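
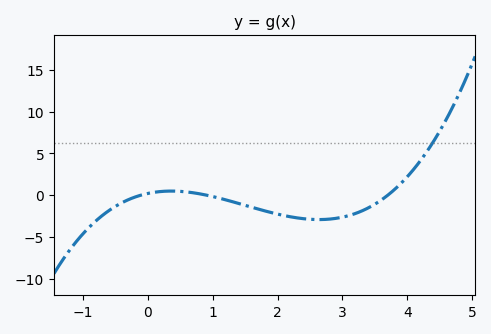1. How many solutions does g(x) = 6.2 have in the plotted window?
1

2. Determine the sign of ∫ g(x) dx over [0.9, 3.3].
negative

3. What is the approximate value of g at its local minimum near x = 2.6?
-3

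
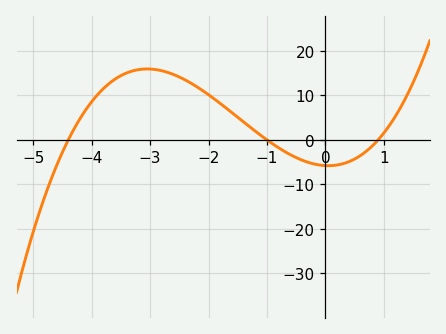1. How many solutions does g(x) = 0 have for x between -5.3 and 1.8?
3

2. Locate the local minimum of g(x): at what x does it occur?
0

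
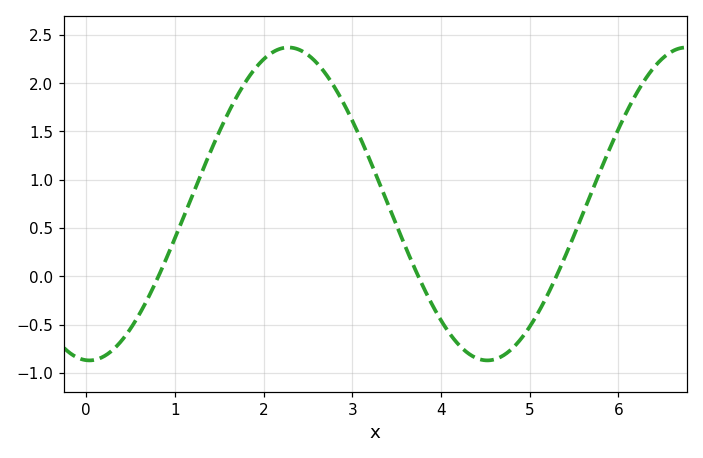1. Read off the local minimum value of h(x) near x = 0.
-0.85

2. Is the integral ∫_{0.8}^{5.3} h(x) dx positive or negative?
positive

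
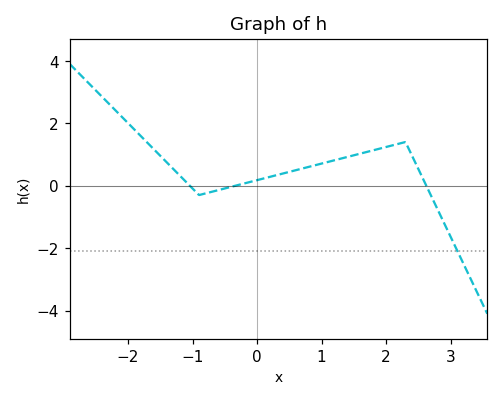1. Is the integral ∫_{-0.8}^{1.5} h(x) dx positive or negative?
positive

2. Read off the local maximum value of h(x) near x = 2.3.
1.4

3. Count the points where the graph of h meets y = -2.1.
1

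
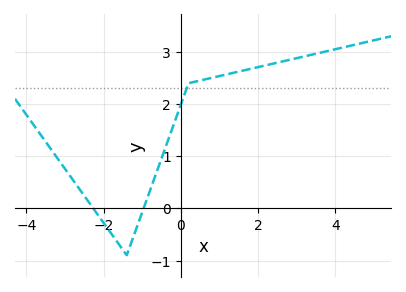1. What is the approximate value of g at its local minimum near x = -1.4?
-0.9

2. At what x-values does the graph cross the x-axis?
-2.27, -0.964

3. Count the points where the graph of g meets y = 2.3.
1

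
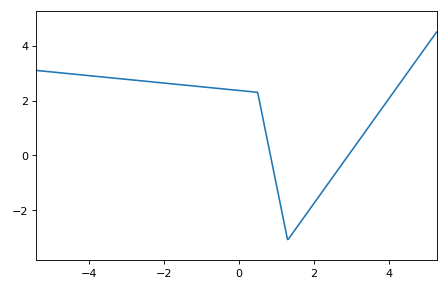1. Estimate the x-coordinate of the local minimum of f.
1.2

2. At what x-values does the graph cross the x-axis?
0.8, 3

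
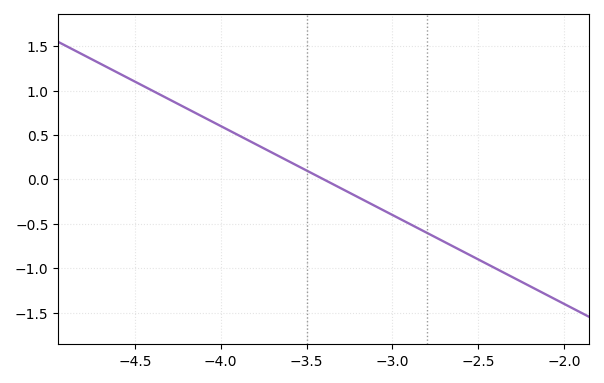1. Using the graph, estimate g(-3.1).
-0.3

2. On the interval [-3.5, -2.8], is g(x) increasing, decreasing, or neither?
decreasing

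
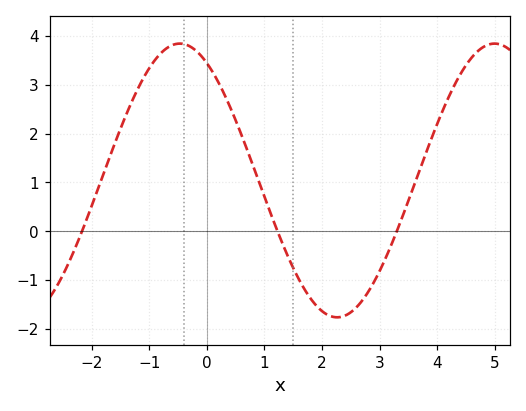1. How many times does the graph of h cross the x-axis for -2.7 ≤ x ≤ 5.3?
3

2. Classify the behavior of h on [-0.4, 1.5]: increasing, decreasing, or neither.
decreasing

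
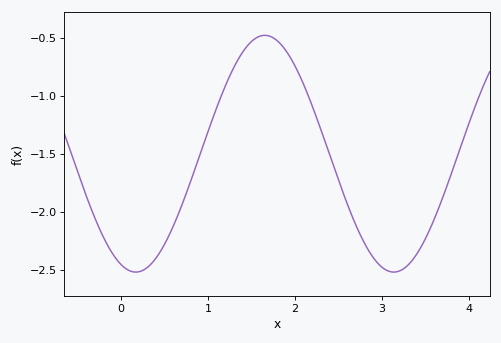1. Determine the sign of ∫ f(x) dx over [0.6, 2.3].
negative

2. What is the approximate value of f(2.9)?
-2.4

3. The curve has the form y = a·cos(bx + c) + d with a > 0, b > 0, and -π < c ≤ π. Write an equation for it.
y = 1.02cos(2.12x + 2.78) - 1.5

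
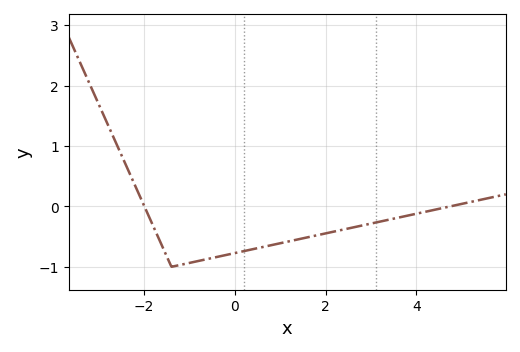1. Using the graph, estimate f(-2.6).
1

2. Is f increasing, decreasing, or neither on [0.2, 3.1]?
increasing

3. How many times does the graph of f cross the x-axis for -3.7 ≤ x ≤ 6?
2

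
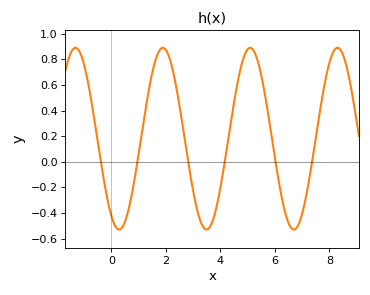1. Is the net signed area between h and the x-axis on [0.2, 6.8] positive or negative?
positive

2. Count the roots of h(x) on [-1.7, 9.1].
6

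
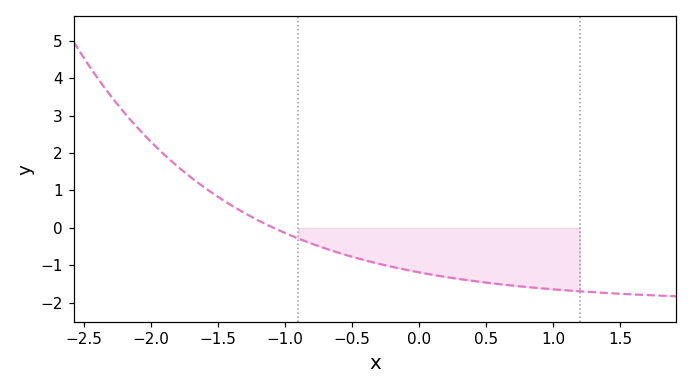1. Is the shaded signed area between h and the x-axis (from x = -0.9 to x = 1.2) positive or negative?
negative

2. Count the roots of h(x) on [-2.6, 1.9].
1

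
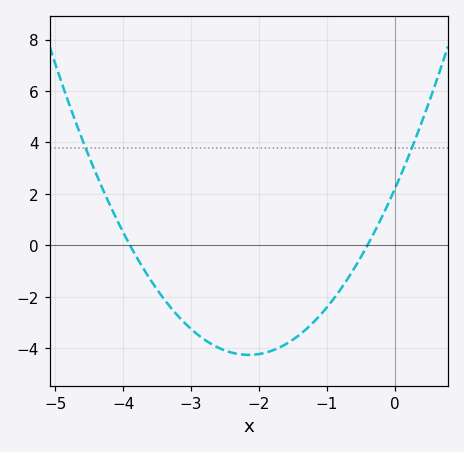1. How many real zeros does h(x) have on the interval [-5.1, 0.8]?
2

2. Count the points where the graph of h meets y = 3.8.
2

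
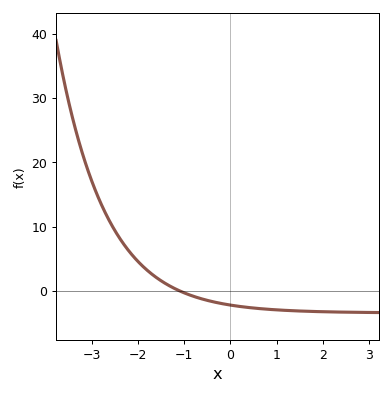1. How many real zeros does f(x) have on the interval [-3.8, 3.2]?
1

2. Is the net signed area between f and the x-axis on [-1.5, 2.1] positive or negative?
negative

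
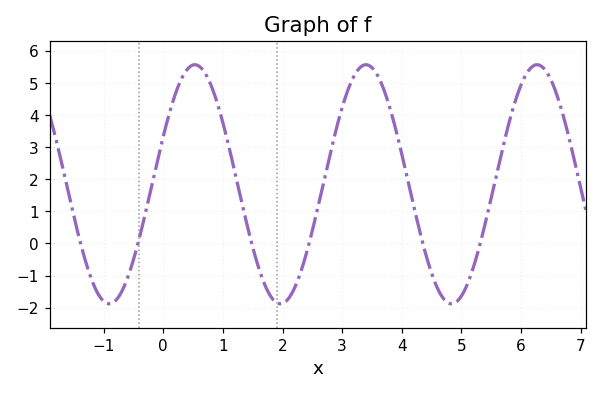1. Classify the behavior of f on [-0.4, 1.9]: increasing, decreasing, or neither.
neither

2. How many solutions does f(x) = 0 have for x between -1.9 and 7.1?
6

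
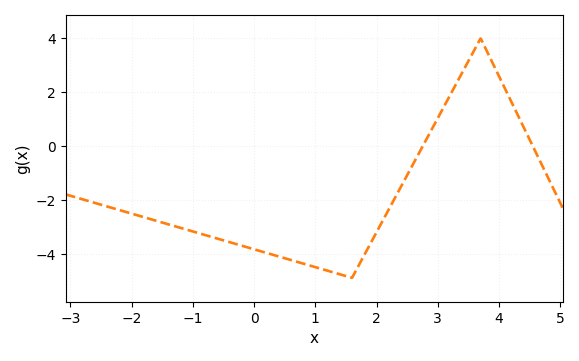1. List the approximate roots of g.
2.8, 4.6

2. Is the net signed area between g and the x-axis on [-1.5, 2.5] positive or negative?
negative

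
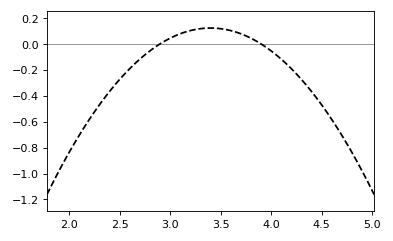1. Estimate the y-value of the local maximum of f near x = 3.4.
0.123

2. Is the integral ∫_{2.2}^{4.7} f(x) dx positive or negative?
negative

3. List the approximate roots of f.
2.9, 3.9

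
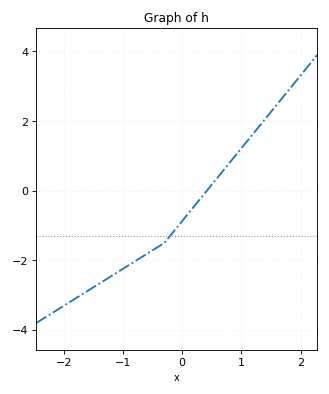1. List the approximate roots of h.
0.4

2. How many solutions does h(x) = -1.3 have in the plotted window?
1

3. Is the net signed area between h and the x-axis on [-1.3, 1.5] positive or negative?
negative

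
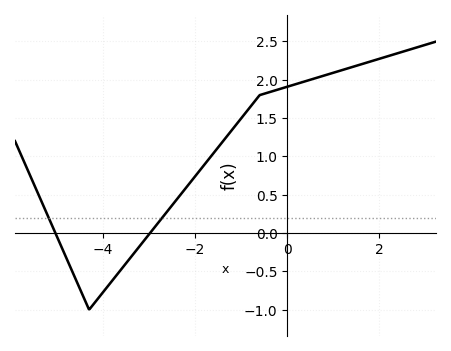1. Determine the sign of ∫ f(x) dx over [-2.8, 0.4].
positive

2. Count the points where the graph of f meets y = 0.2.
2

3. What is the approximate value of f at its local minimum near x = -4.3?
-1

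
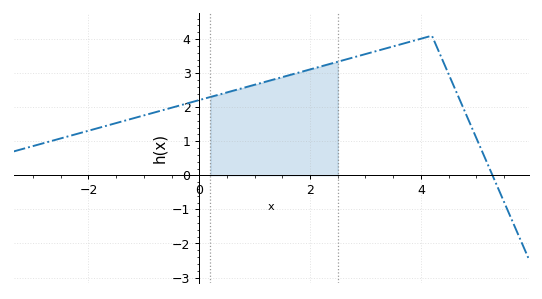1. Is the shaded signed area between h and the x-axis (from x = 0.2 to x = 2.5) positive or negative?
positive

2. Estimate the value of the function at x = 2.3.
3.24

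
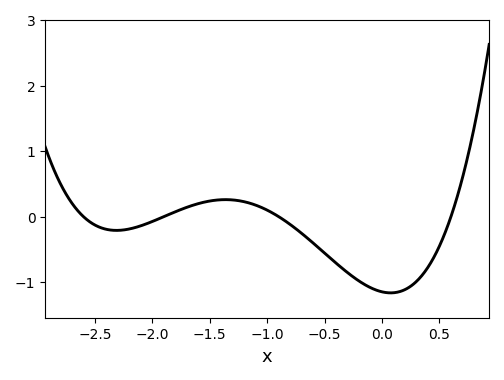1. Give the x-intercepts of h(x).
-2.6, -1.9, -0.9, 0.6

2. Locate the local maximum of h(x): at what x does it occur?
-1.36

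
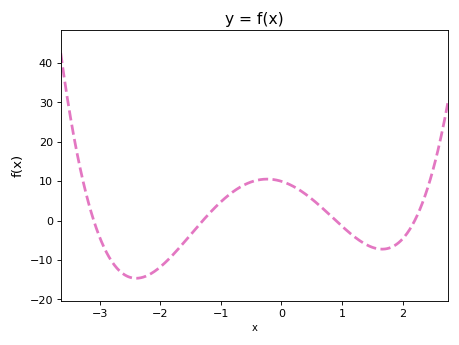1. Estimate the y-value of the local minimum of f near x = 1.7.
-7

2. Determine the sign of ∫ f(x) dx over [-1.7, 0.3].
positive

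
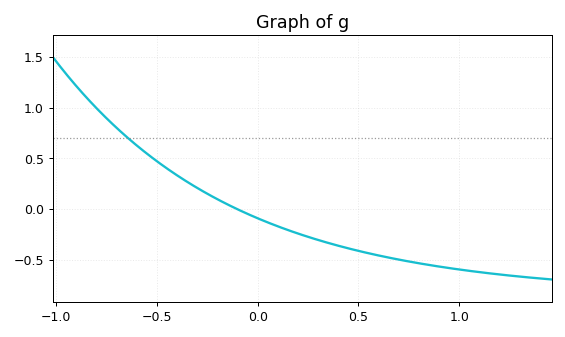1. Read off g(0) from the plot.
-0.1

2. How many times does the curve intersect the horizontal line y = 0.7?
1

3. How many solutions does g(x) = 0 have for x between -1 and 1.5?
1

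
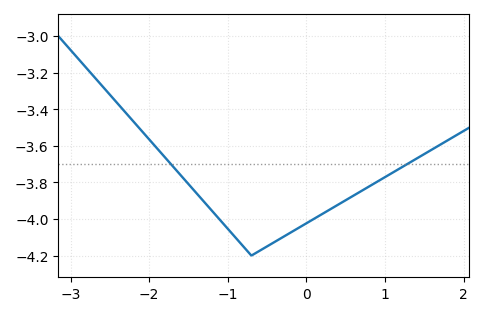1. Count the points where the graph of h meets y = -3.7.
2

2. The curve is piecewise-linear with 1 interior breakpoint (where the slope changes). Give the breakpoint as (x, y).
(-0.7, -4.2)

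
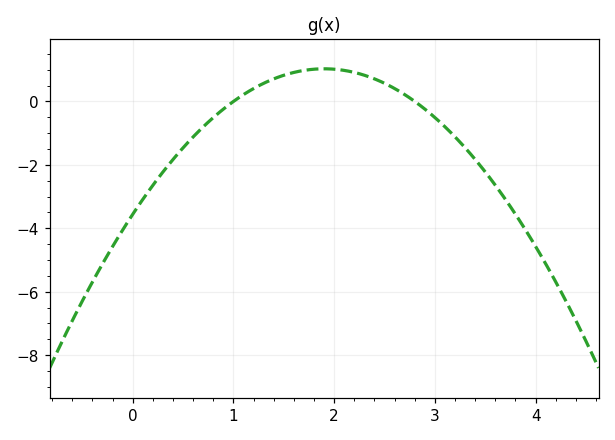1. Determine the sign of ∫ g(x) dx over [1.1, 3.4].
positive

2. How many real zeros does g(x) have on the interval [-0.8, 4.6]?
2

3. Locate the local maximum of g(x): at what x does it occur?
1.9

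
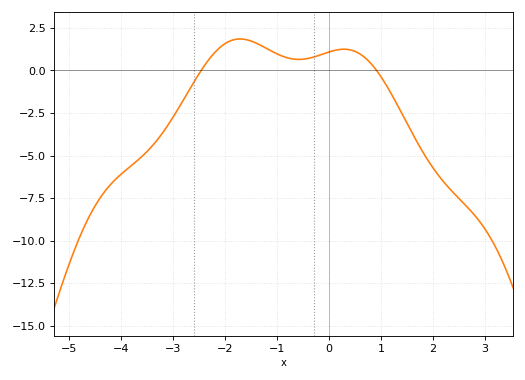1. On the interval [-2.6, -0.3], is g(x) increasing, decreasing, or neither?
neither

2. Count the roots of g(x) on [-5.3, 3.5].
2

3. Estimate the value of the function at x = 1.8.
-4.8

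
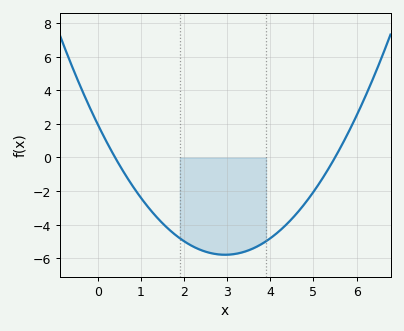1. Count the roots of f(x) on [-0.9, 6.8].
2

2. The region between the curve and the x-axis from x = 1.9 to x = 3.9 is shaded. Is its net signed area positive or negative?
negative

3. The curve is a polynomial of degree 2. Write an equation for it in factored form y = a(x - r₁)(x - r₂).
y = 0.89(x - 0.4)(x - 5.5)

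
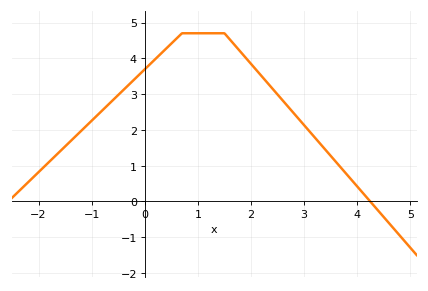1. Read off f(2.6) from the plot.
2.82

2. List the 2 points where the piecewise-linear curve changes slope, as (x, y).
(0.7, 4.7); (1.5, 4.7)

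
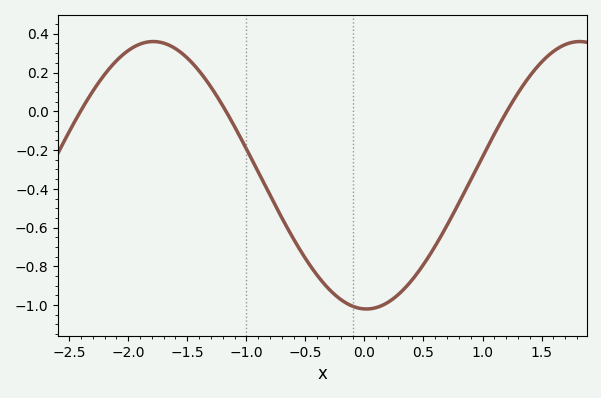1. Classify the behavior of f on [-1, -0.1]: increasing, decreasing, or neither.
decreasing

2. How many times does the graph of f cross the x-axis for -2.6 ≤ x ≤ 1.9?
3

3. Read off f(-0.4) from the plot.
-0.84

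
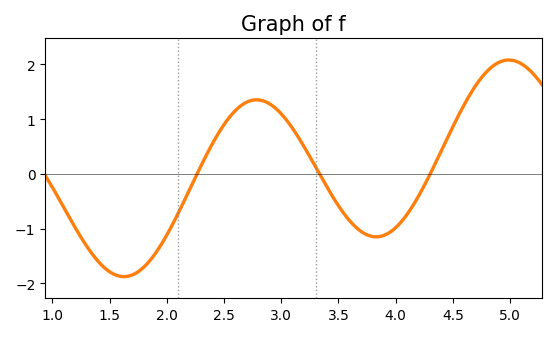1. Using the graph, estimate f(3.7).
-1.1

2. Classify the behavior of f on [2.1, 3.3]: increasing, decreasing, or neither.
neither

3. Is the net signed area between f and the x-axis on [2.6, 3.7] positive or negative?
positive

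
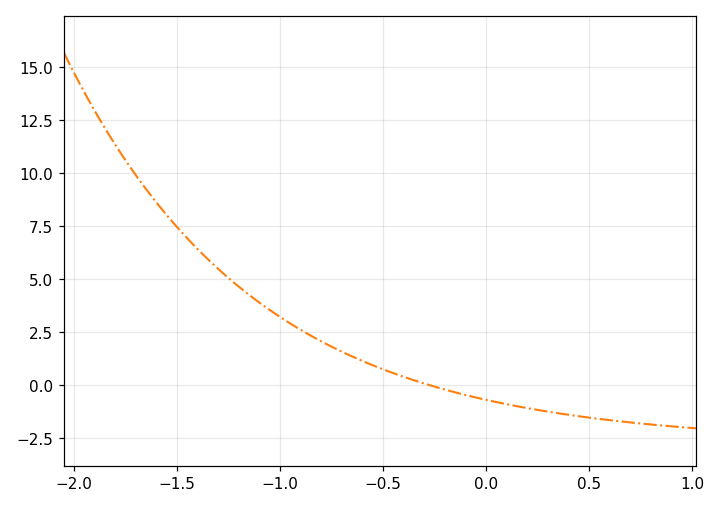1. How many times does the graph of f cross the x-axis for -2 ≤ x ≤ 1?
1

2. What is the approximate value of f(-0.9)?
2.6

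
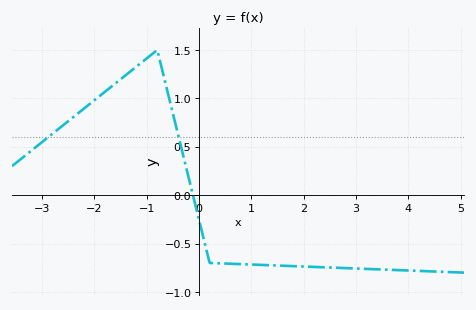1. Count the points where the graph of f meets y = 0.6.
2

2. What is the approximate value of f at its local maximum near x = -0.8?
1.5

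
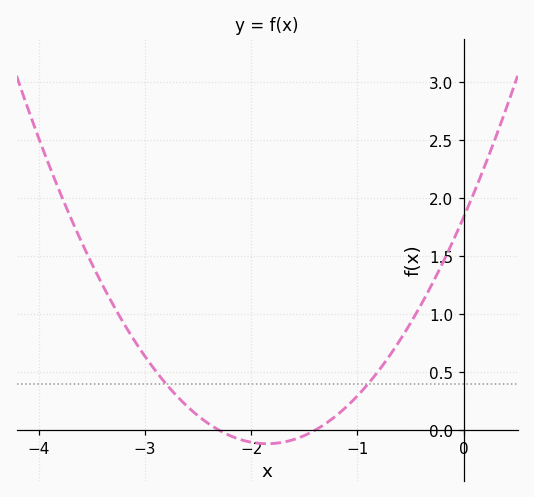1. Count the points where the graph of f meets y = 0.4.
2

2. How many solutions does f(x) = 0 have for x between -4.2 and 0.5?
2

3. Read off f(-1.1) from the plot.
0.205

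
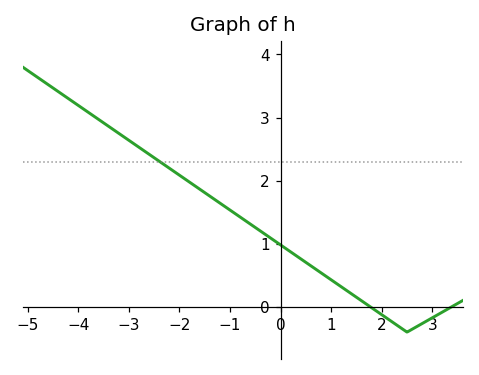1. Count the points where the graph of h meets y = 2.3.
1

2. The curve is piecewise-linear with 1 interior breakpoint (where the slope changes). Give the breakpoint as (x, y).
(2.5, -0.4)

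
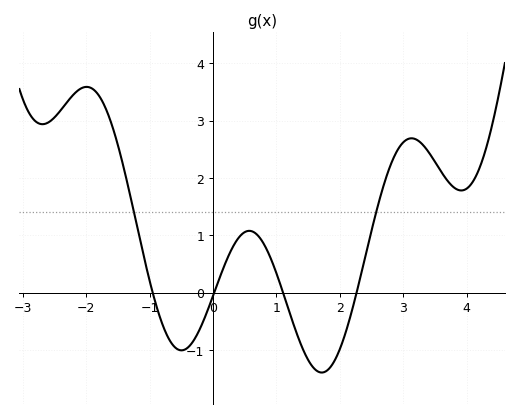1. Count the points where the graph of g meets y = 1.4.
2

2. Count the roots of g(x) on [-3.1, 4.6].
4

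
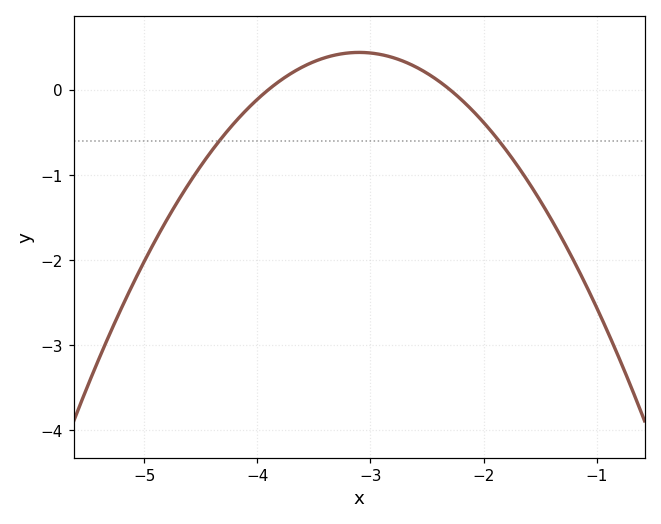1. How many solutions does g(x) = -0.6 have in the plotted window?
2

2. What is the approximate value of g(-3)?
0.428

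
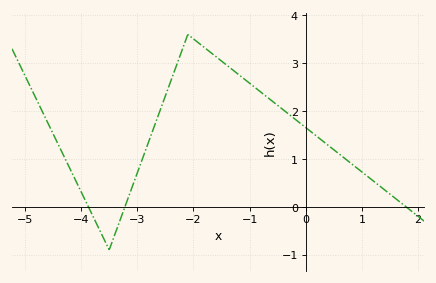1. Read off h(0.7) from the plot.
1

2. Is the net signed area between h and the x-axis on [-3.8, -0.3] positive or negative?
positive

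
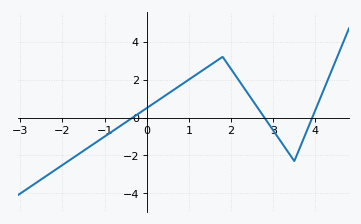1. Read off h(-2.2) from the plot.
-2.81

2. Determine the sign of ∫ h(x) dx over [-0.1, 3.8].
positive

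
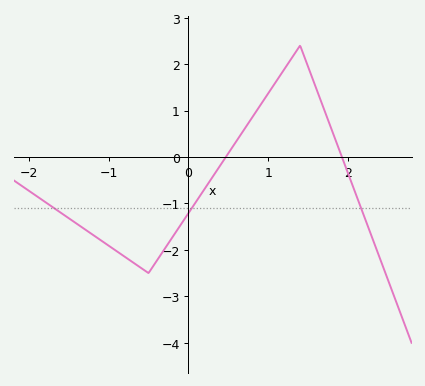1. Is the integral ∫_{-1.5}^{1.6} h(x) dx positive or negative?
negative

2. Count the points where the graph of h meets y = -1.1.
3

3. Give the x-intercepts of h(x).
0.469, 1.92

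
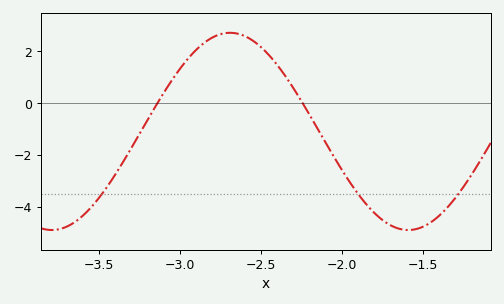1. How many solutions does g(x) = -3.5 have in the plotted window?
3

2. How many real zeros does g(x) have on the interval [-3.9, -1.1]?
2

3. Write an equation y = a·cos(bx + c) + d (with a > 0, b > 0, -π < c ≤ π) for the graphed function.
y = 3.8cos(2.86x + 1.41) - 1.09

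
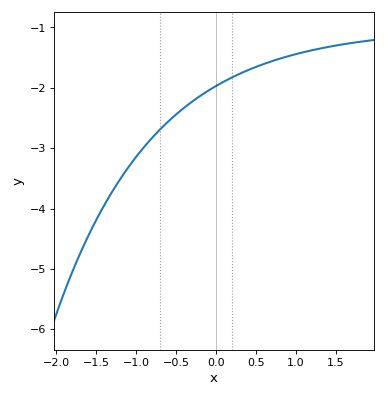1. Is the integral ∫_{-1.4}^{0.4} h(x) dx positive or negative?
negative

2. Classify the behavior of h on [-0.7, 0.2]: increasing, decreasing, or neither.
increasing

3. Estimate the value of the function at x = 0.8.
-1.52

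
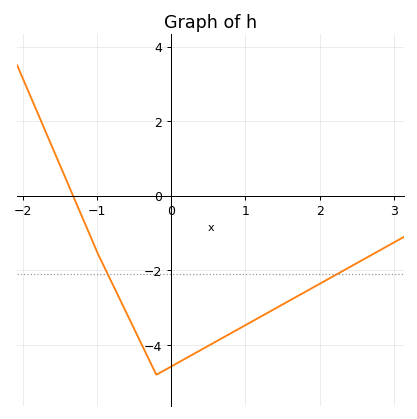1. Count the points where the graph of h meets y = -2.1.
2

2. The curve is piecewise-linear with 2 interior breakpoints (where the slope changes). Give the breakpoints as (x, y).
(-1, -1.5); (-0.2, -4.8)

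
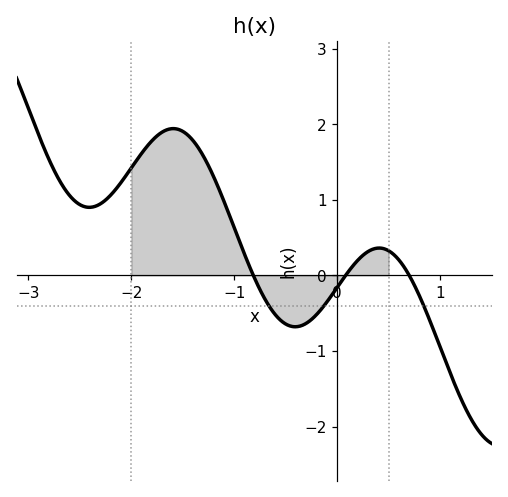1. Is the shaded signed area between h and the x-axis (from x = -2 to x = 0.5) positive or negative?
positive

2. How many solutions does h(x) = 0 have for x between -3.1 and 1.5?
3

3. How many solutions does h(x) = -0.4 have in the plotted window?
3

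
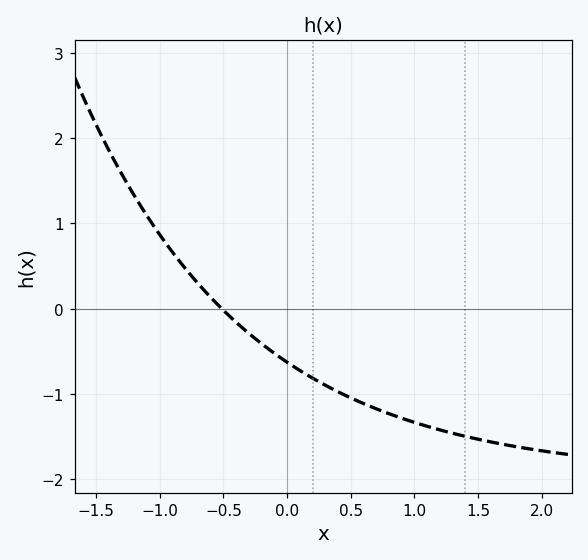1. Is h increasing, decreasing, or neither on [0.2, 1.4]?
decreasing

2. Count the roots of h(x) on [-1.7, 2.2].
1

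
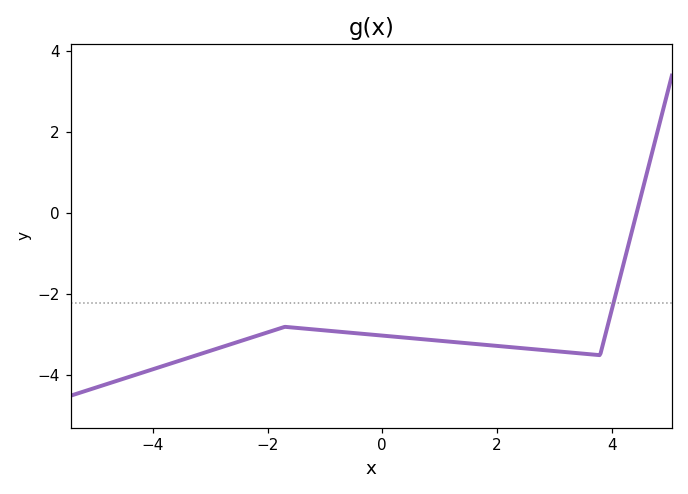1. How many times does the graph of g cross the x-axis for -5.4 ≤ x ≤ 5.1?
1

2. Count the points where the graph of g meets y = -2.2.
1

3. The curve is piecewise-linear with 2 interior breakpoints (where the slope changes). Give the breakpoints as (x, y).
(-1.7, -2.8); (3.8, -3.5)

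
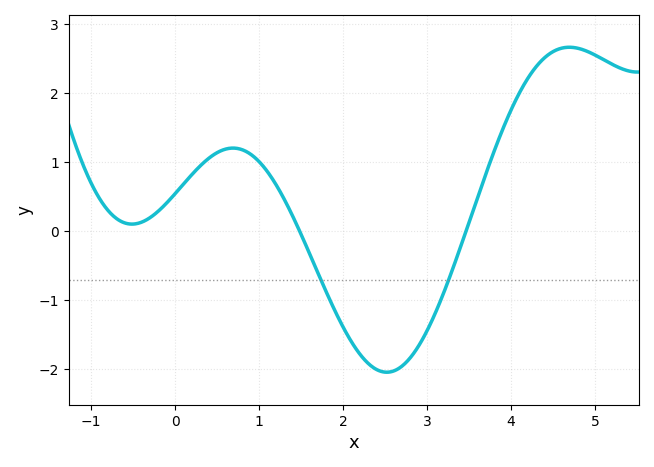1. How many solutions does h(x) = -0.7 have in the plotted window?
2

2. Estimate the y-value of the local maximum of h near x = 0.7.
1.2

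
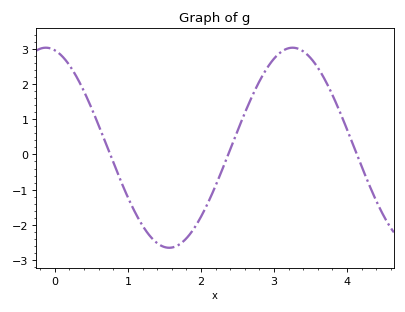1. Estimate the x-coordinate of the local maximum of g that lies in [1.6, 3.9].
3.25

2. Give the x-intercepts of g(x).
0.757, 2.37, 4.13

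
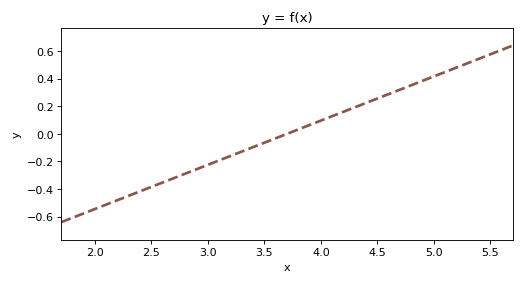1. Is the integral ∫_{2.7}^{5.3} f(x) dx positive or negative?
positive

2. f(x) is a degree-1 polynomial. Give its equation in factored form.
y = 0.32(x - 3.7)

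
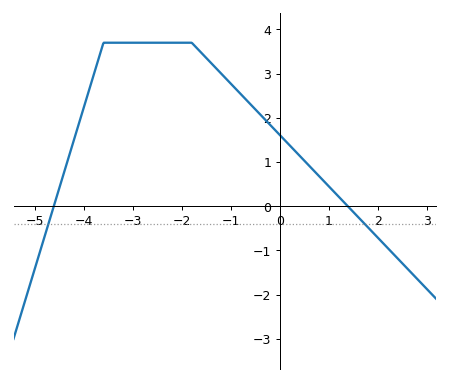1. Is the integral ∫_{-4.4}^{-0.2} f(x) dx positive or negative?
positive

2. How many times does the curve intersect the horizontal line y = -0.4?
2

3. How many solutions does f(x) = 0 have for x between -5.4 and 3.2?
2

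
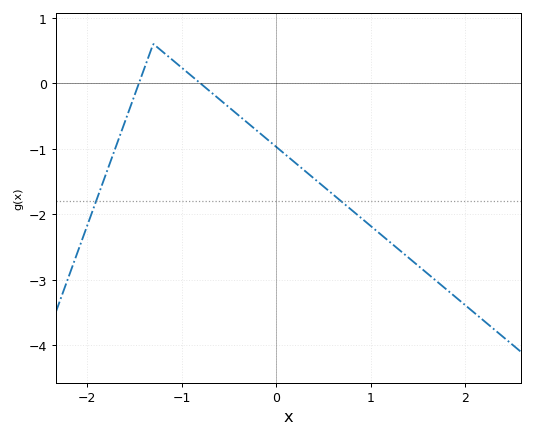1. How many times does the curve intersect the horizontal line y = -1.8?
2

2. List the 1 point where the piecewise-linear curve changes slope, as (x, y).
(-1.3, 0.6)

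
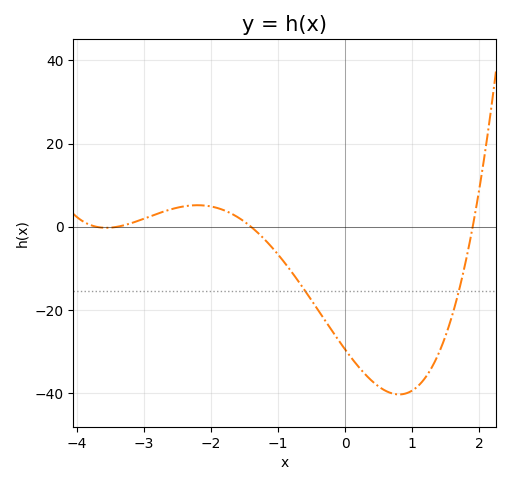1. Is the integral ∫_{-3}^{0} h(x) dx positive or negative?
negative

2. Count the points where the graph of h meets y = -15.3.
2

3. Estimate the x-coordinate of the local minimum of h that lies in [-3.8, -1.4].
-3.6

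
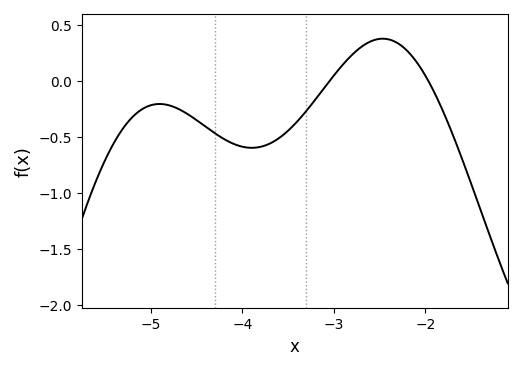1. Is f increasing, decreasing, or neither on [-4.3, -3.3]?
neither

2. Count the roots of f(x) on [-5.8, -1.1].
2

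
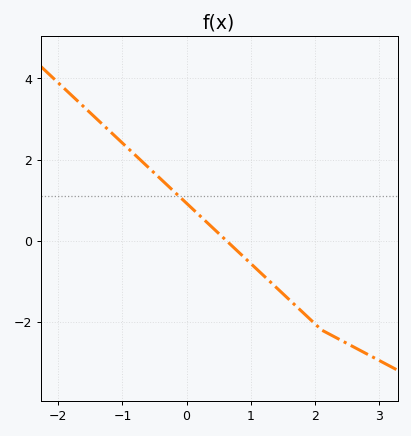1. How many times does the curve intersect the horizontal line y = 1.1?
1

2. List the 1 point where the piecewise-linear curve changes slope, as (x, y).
(2.1, -2.2)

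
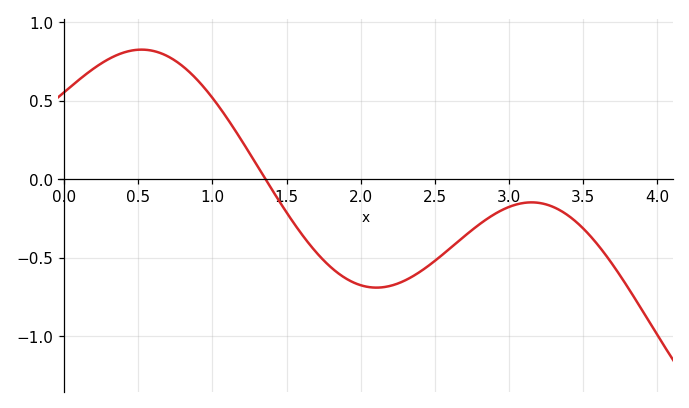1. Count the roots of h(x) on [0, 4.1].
1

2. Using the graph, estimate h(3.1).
-0.15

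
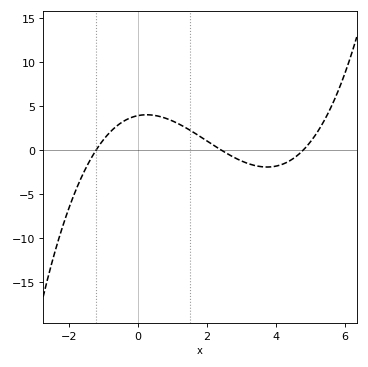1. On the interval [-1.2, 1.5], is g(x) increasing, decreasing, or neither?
neither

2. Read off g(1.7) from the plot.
2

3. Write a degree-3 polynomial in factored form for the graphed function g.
y = 0.28(x + 1.2)(x - 2.4)(x - 4.8)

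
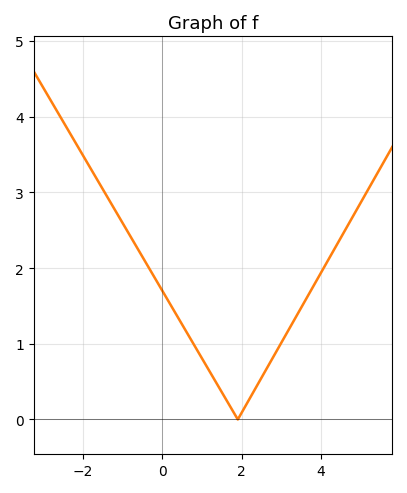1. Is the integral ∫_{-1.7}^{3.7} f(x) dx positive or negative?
positive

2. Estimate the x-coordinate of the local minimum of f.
1.9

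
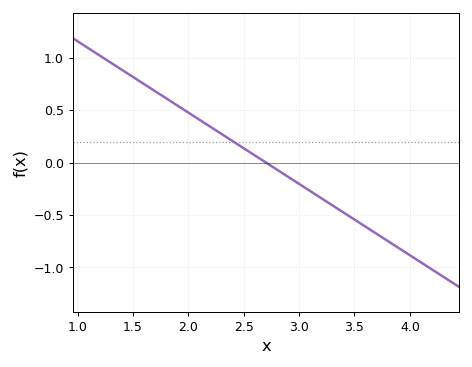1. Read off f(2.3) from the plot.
0.25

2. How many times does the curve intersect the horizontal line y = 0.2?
1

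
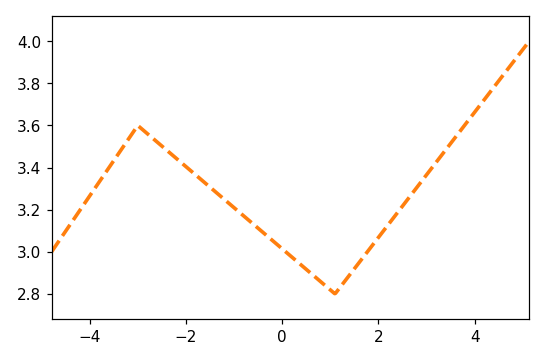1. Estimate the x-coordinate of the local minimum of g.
1.1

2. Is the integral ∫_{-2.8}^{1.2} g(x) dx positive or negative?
positive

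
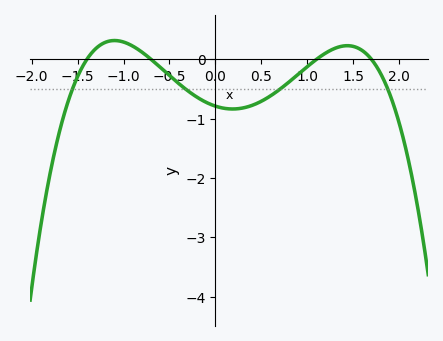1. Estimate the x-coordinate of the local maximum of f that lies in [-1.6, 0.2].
-1.1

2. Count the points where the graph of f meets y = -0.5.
4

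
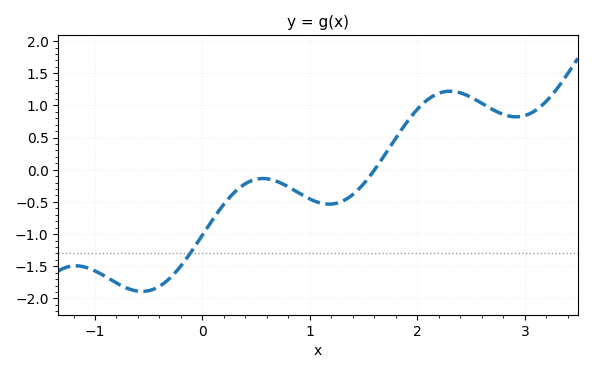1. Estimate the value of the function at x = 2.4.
1.2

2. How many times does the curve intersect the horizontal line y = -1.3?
1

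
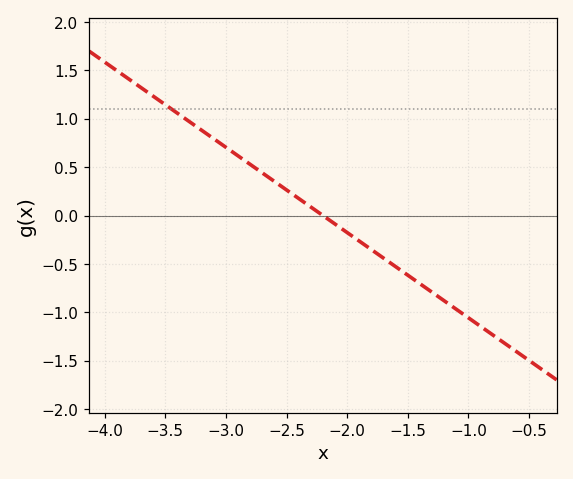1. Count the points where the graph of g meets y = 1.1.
1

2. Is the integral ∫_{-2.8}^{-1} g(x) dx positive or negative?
negative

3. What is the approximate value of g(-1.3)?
-0.792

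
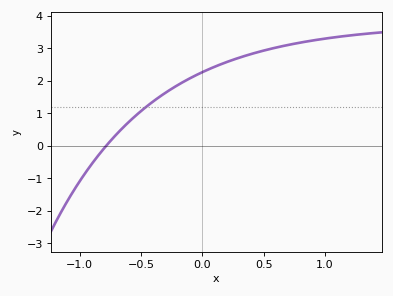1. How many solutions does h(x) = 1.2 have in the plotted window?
1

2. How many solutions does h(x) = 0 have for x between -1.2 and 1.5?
1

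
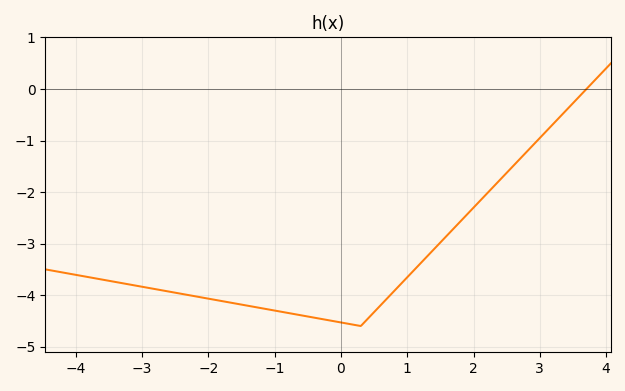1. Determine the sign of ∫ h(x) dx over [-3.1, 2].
negative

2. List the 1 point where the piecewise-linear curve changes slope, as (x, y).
(0.3, -4.6)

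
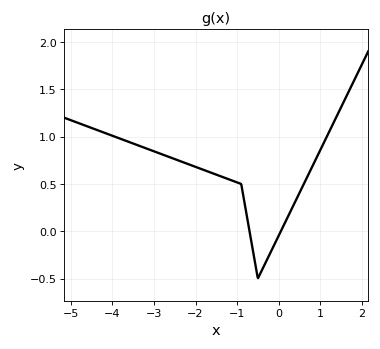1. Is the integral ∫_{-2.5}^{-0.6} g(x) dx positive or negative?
positive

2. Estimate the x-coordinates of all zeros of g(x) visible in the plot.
-0.7, 0.053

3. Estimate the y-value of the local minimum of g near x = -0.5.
-0.5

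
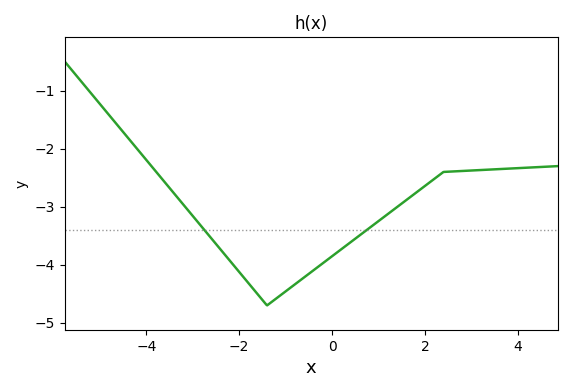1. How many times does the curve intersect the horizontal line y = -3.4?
2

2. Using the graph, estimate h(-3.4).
-2.77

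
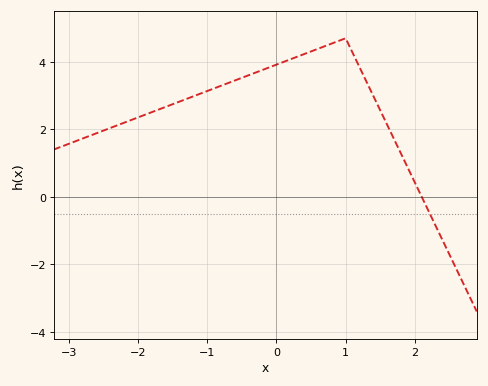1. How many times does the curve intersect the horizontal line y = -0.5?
1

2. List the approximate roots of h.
2.1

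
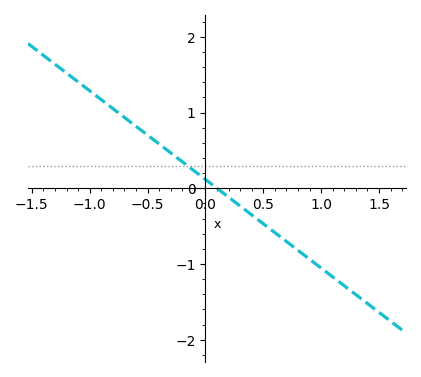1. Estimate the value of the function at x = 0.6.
-0.6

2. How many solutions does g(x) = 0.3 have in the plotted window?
1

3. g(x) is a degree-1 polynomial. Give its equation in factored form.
y = -1.17(x - 0.1)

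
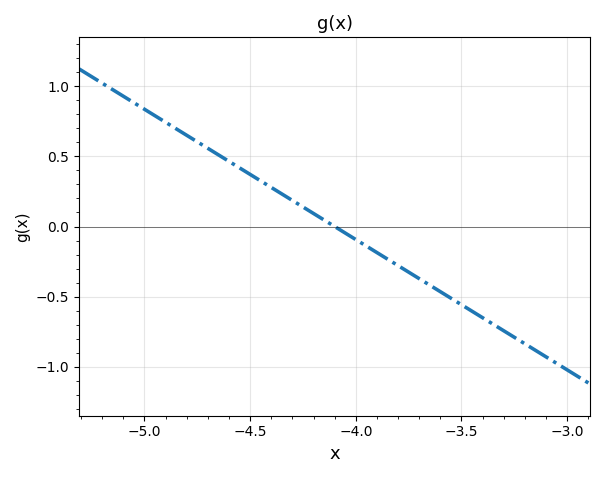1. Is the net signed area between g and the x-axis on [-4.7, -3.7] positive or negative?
positive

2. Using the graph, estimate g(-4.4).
0.279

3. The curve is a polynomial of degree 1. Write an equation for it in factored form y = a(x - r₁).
y = -0.93(x + 4.1)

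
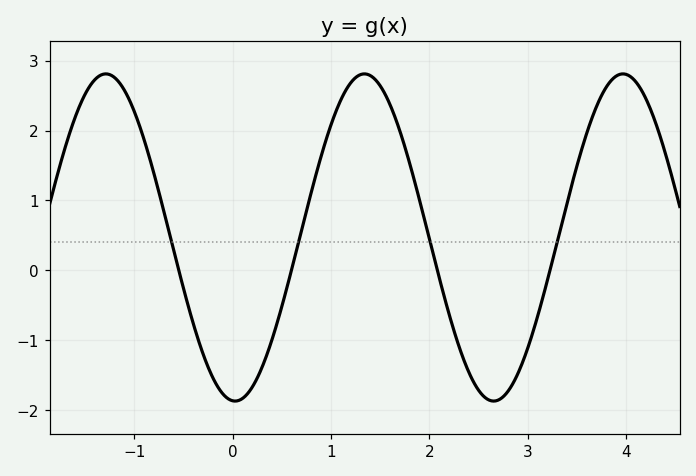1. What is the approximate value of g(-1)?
2.27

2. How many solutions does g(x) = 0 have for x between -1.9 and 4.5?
4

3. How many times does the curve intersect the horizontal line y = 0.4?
4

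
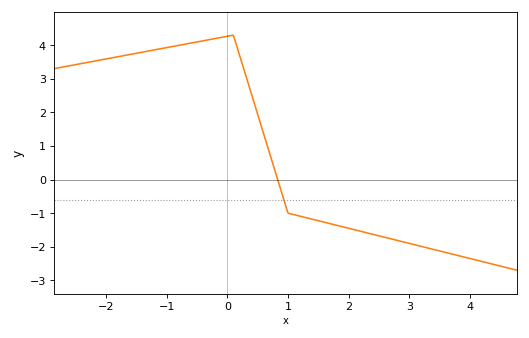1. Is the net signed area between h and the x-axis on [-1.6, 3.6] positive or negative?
positive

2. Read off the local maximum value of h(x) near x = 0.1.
4.3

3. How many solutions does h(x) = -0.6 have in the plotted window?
1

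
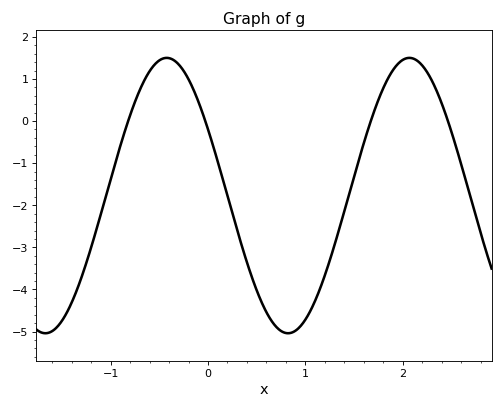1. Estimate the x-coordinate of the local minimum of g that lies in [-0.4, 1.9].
0.823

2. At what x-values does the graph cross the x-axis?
-0.821, -0.028, 1.67, 2.47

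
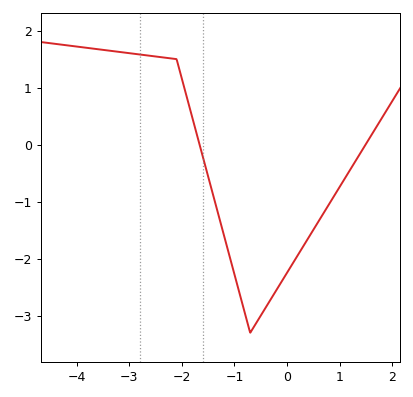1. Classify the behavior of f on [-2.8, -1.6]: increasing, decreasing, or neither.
decreasing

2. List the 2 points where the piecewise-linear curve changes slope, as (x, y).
(-2.1, 1.5); (-0.7, -3.3)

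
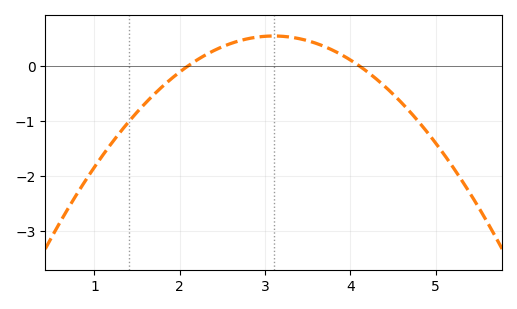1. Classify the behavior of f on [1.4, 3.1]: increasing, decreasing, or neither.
increasing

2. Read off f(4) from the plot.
0.1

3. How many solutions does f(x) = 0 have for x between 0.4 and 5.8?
2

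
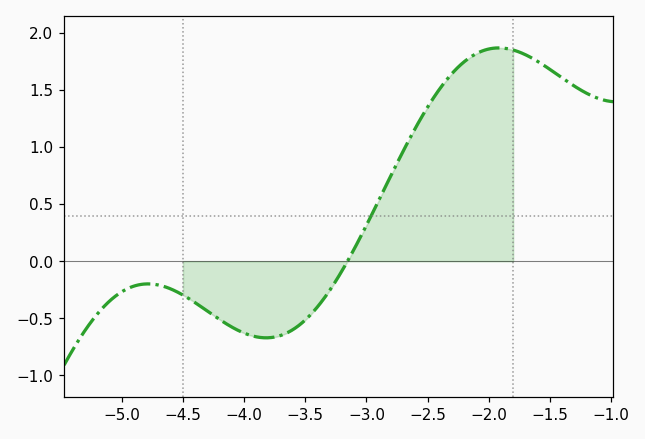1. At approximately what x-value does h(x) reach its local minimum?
-3.8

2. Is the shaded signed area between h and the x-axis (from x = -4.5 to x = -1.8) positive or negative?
positive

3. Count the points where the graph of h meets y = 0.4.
1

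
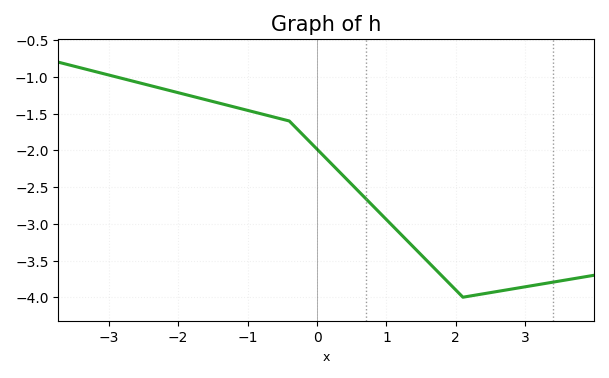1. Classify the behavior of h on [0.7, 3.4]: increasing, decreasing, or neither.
neither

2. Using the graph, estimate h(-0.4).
-1.6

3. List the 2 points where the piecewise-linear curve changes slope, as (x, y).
(-0.4, -1.6); (2.1, -4)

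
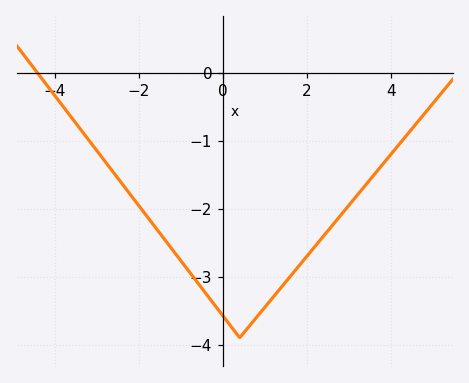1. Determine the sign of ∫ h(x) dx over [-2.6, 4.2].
negative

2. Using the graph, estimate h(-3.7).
-0.583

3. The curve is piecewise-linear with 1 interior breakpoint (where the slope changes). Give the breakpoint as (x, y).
(0.4, -3.9)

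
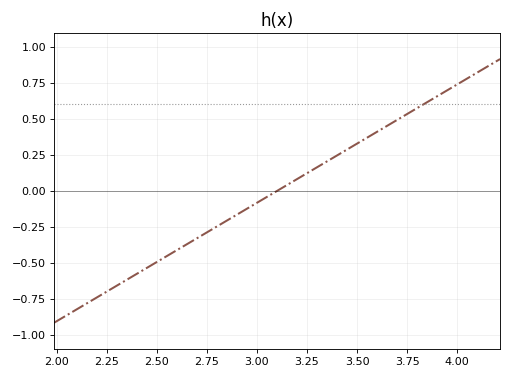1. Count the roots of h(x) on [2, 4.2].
1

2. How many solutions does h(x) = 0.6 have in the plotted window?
1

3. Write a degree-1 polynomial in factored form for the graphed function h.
y = 0.82(x - 3.1)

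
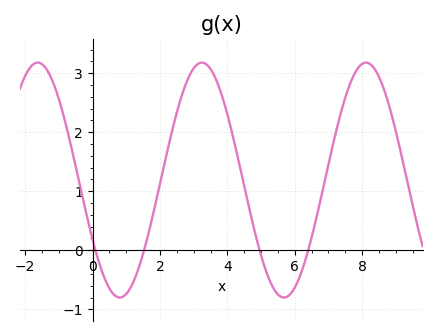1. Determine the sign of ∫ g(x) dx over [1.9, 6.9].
positive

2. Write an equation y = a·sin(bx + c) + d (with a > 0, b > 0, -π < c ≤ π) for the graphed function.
y = 1.99sin(1.29x - 2.61) + 1.19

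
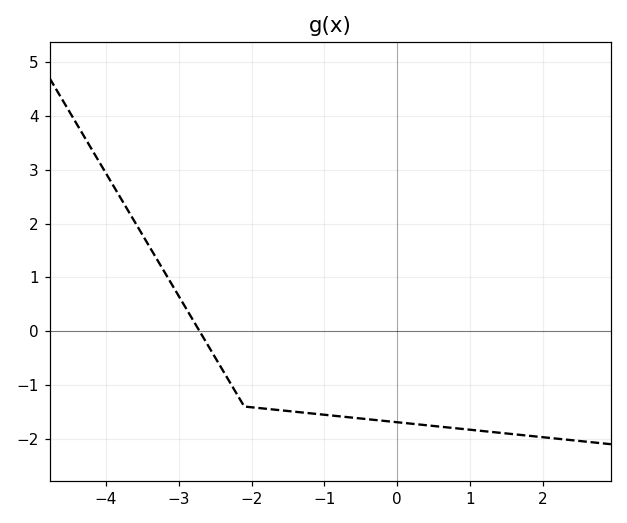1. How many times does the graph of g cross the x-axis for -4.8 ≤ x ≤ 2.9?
1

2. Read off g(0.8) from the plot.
-1.8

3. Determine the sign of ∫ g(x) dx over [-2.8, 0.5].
negative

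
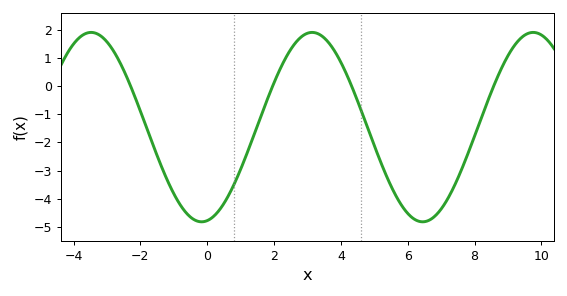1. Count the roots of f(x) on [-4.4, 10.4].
4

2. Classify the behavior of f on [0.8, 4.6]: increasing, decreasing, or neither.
neither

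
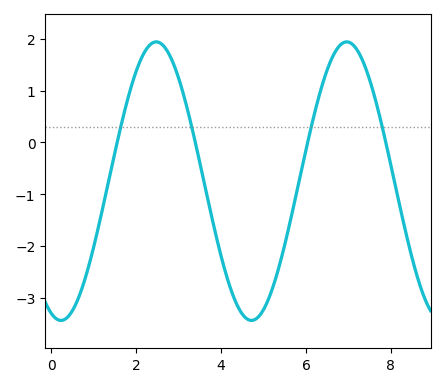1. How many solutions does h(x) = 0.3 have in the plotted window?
4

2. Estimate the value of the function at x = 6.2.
0.554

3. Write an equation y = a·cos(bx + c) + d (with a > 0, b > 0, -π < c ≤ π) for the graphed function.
y = 2.69cos(1.4x + 2.82) - 0.75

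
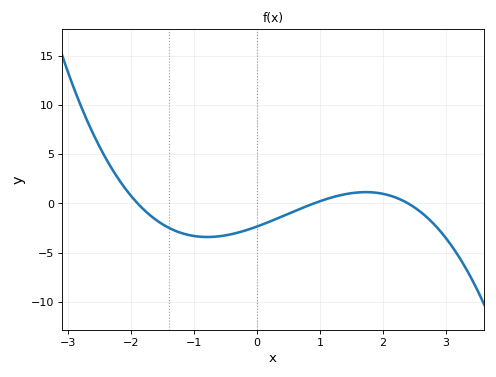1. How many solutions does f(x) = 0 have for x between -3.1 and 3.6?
3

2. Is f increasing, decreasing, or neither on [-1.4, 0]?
neither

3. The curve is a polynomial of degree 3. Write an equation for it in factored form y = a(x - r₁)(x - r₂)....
y = -0.57(x + 1.9)(x - 0.9)(x - 2.4)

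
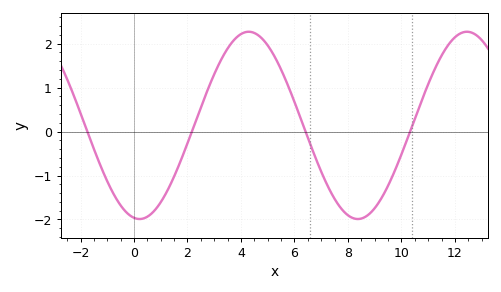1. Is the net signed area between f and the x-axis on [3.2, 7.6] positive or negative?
positive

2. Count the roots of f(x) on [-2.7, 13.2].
4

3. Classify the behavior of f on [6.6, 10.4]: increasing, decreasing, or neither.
neither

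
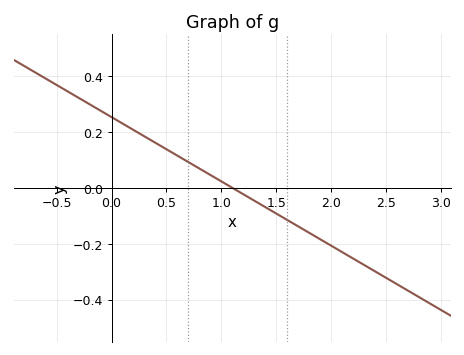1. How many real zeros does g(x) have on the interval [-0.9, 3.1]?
1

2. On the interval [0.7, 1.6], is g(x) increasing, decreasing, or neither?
decreasing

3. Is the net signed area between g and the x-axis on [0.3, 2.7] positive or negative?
negative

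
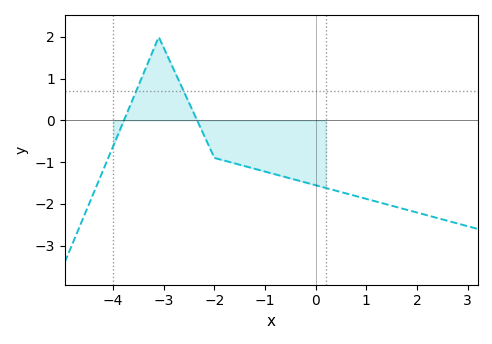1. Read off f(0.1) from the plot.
-1.59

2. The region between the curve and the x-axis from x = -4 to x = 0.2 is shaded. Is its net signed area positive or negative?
negative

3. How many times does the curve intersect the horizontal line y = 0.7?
2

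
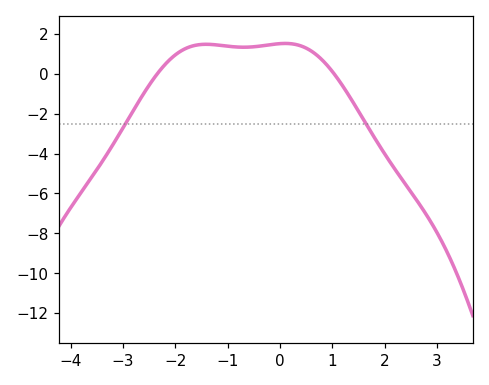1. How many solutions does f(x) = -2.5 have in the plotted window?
2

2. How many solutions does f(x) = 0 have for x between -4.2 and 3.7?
2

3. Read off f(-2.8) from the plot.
-1.8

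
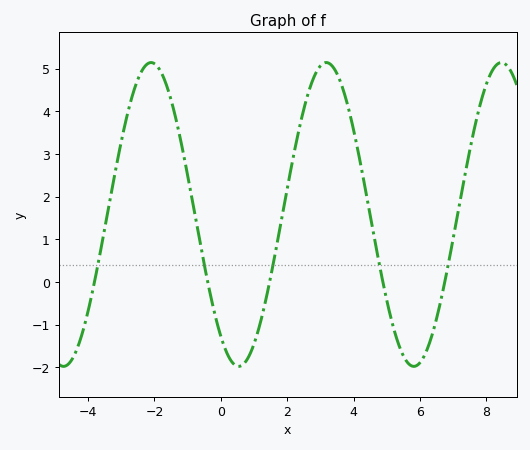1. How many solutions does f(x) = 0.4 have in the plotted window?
5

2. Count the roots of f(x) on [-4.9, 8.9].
5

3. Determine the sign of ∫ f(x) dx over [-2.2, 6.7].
positive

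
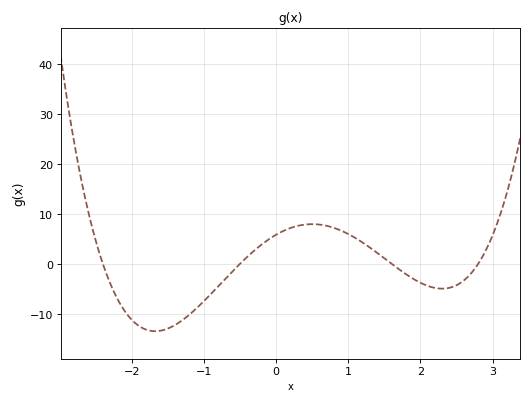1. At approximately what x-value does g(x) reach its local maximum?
0.499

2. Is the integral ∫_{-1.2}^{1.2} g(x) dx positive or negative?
positive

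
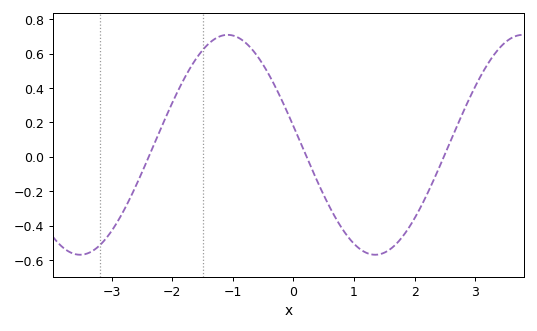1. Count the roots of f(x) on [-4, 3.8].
3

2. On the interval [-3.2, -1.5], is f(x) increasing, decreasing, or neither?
increasing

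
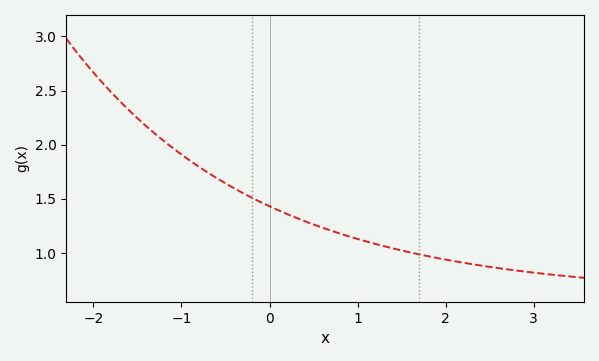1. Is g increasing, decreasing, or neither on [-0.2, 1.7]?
decreasing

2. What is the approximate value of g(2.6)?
0.85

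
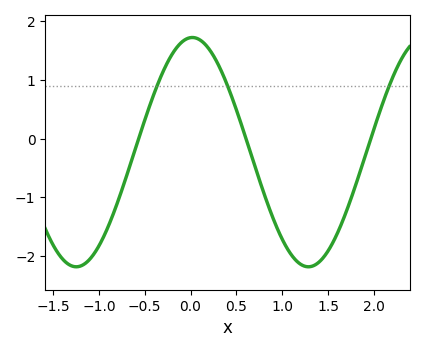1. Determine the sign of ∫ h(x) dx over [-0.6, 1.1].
positive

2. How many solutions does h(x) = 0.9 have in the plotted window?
3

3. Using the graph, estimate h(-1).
-1.8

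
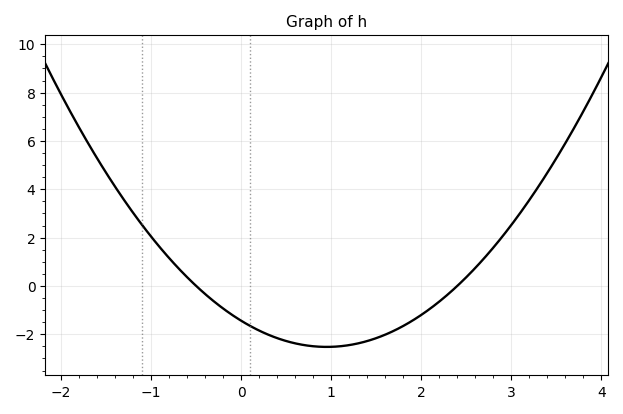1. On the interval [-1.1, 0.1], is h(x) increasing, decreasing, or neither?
decreasing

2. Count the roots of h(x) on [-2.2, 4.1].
2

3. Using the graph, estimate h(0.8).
-2.4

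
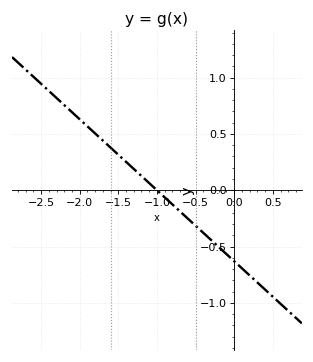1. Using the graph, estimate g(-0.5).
-0.3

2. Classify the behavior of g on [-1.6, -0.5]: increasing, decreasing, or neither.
decreasing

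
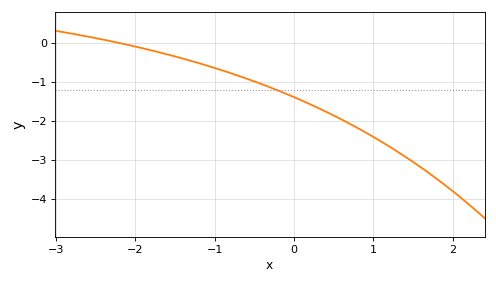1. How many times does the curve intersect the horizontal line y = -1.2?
1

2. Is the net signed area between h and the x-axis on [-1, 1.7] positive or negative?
negative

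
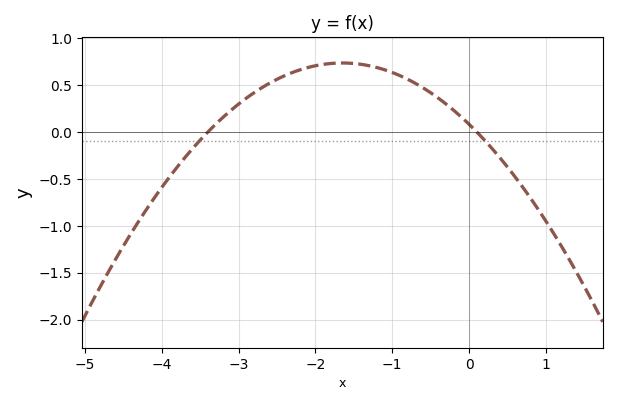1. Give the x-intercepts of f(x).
-3.4, 0.1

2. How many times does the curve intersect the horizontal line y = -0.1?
2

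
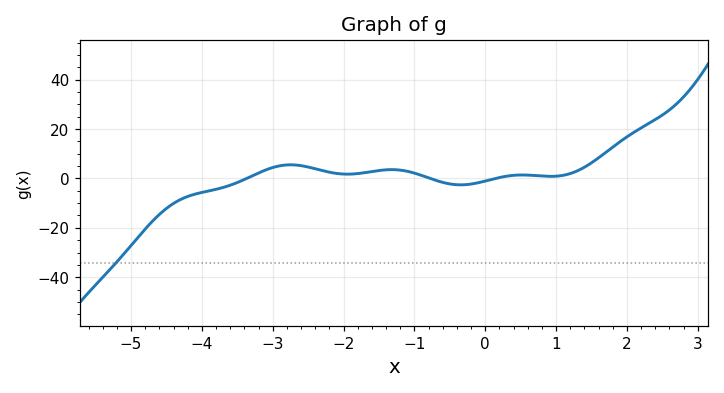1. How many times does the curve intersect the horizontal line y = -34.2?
1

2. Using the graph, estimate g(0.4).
1.26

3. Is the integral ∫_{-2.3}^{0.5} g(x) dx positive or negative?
positive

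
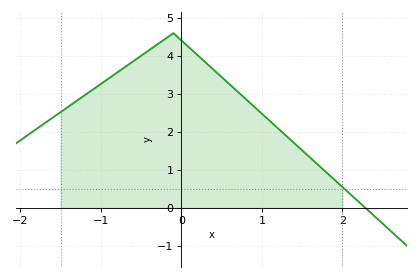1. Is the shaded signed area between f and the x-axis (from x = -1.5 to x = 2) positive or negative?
positive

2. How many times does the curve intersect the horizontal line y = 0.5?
1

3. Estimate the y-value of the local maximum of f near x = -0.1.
4.6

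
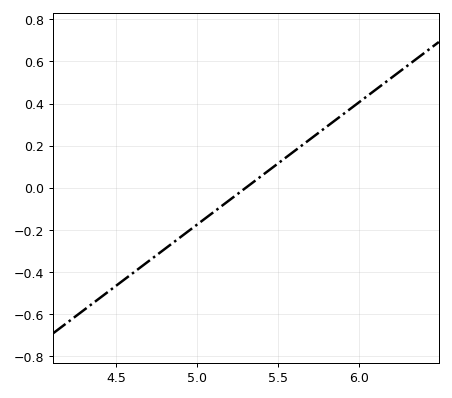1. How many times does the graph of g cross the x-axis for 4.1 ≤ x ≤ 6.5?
1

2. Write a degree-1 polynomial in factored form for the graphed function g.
y = 0.58(x - 5.3)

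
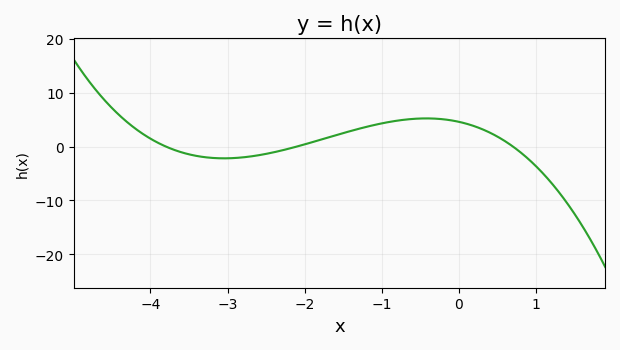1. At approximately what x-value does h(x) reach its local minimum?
-3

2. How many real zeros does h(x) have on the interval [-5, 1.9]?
3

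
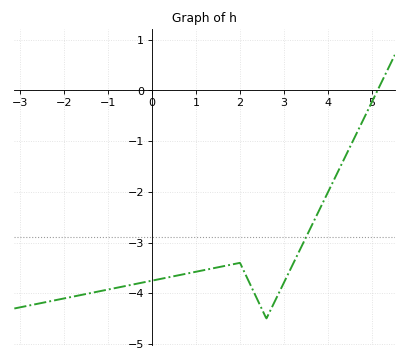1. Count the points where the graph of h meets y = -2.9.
1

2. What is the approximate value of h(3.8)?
-2.4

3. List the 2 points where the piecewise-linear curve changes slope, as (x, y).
(2, -3.4); (2.6, -4.5)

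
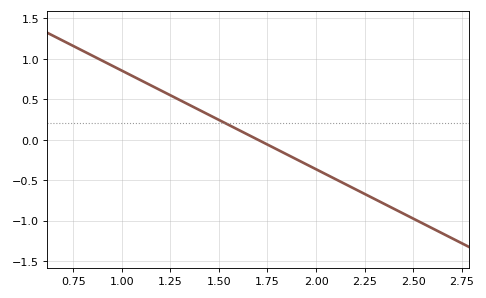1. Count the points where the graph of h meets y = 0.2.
1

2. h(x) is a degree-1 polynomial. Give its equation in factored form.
y = -1.22(x - 1.7)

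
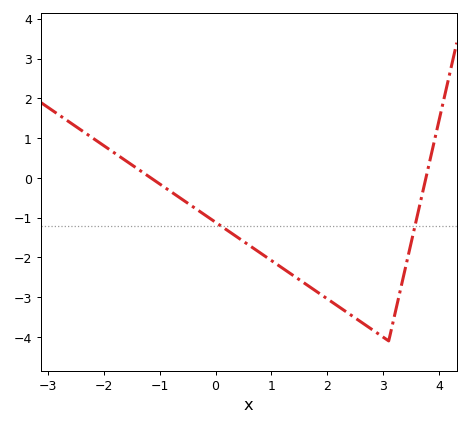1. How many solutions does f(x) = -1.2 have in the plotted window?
2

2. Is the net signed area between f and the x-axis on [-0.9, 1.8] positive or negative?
negative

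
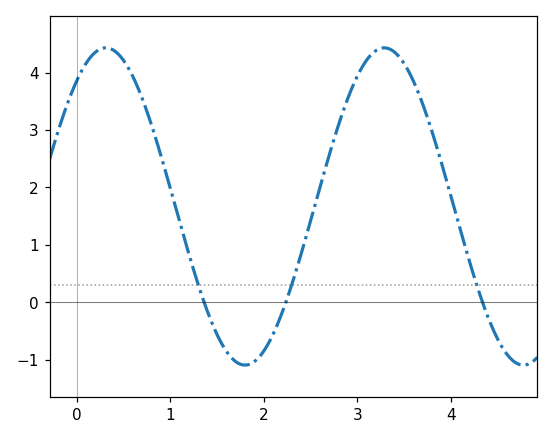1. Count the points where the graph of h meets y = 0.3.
3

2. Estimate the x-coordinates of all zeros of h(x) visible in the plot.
1.4, 2.2, 4.3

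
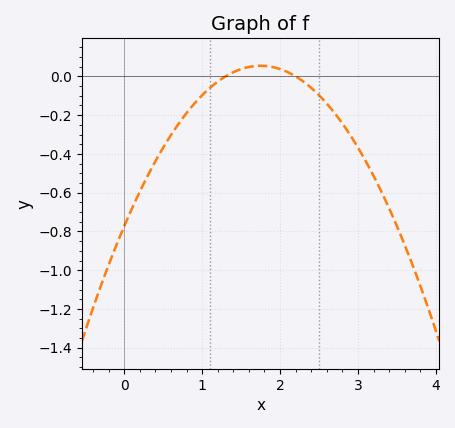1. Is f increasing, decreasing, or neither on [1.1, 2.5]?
neither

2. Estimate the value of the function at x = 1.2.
-0.027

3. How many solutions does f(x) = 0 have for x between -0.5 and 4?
2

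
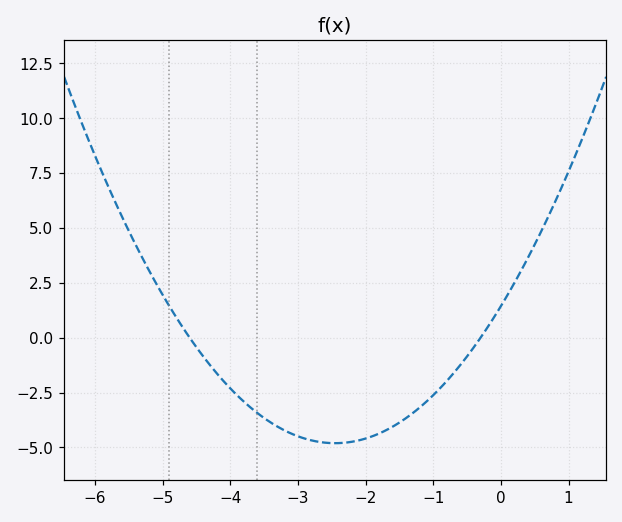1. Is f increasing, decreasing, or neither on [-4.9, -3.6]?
decreasing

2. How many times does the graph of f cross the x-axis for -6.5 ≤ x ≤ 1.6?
2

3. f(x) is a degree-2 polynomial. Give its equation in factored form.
y = 1.04(x + 4.6)(x + 0.3)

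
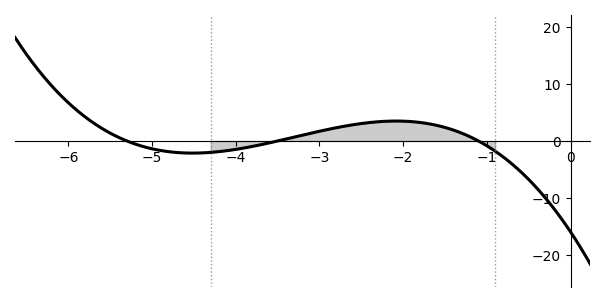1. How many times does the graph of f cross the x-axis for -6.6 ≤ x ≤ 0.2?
3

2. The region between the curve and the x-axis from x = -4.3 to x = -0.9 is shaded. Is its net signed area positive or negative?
positive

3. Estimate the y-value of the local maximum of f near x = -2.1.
3.5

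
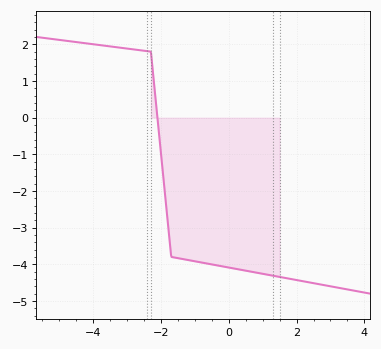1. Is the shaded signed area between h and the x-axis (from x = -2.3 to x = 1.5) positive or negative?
negative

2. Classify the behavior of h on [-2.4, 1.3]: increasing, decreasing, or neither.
decreasing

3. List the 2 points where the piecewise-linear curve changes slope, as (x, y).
(-2.3, 1.8); (-1.7, -3.8)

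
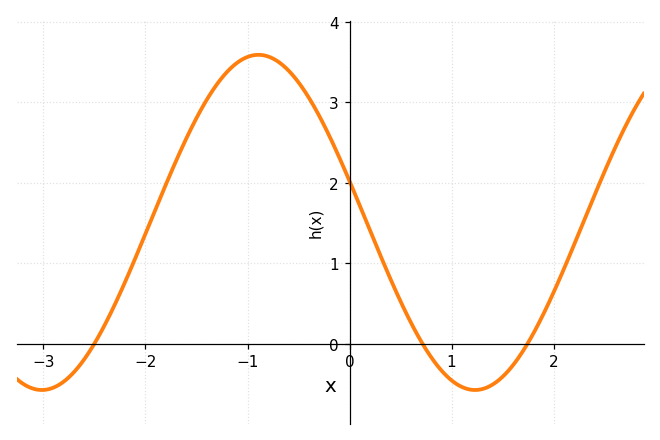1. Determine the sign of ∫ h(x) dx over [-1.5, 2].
positive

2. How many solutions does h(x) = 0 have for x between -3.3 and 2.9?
3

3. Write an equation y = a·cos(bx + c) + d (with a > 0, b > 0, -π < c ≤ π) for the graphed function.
y = 2.08cos(1.5x + 1.3) + 1.51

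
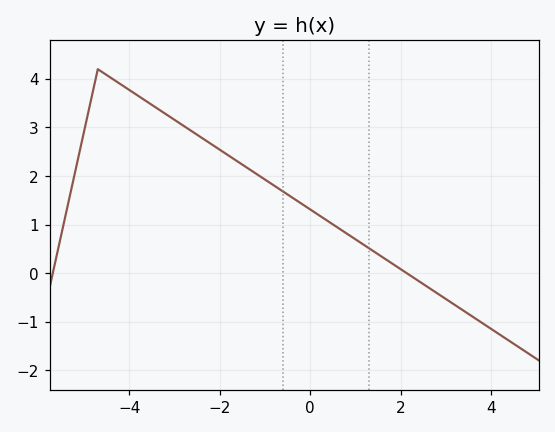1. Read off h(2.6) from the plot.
-0.3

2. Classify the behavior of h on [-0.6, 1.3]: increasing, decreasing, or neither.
decreasing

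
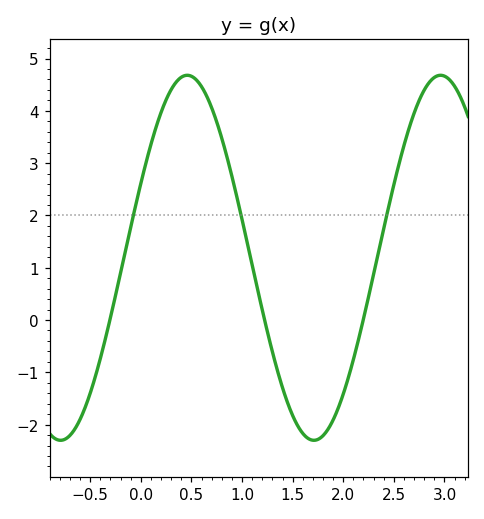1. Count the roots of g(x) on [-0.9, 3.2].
3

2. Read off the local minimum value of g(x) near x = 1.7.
-2.3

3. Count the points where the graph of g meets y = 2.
3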